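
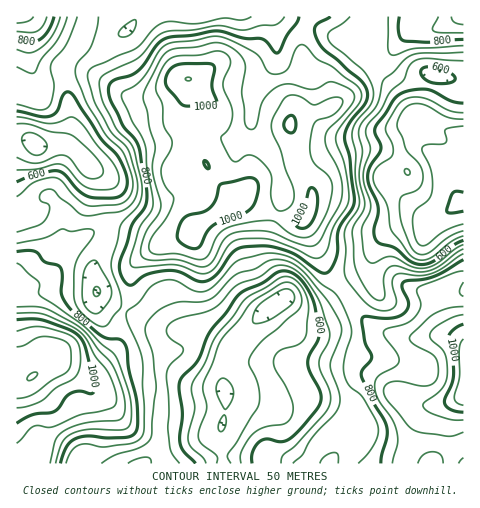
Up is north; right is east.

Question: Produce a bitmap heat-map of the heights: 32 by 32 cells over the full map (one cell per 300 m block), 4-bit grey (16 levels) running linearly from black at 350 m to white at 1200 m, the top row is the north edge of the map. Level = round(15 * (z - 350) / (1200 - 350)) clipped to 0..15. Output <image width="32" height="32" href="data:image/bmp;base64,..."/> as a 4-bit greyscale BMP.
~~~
<image width="32" height="32" href="data:image/bmp;base64,Qk12AgAAAAAAAHYAAAAoAAAAIAAAACAAAAABAAQAAAAAAAACAAATCwAAEwsAABAAAAAAAAAAAAAAABEREQAiIiIAMzMzAERERABVVVUAZmZmAHd3dwCIiIgAmZmZAKqqqgC7u7sAzMzMAN3d3QDu7u4A////AKqoZmZlVUMzRVZmZneJmZqqqHd3dmUyIkRVZ3ZniZmZu6qZmYZlMiI0RFZ3Z4mqqsu7uqqHZUMiIzNFZ2eaqrvdy7u6h2VDIiMzRFZ4qqu87tzLuodlQyIjNERneaqqvO7ty7mHZUMiIzRFZ4iZmazu7suod2VUIjNERWeIiZms3e3KmHZlVDIjM0VniJmqvM3cqHh2VVVCIjM0V4iZqry7uYd3dmVVUyIjNGeIiJqrmZh2Z3dmZlQyEjVnd3eJmZmIdWeHd3dlRCJGd3ZomZmZiHZoiIiJhmVEZ4dmZ3eJmIh2eJqqqpd2ZomHZWVEaIh3d3iau7uoiImZl2VUIjVnd3d3mrvLupmrupdlQyEjZmd2d4mrzMu7u8uoZUMhEWZmZVZ4q7vMy7u7qXVDIhFWZkREaKu7zMuqu7l0MzIRRVUzNGm7u7u7q7upZDMyETMzIjR5u7u7u6u6qWQzMhEiIiNFeau7uqqruph1QyIhIiM0V4mru7qqu7qYZUMiITRDRWiau7u6qru7qXVDIiJVVEZ4mru7uqqru7qGUyNEZlRWiZq8zLqqqqqql2RERWZVV3iKvMy6qZmZqYdlVERmVVZneavMuqmJmZh3dlVVd2VVZmiaqrqYiJiHd3d3Zoh2VVVmiImYiIiYd3d4iIiphlVlVmZmd3d4iId3eJma"/>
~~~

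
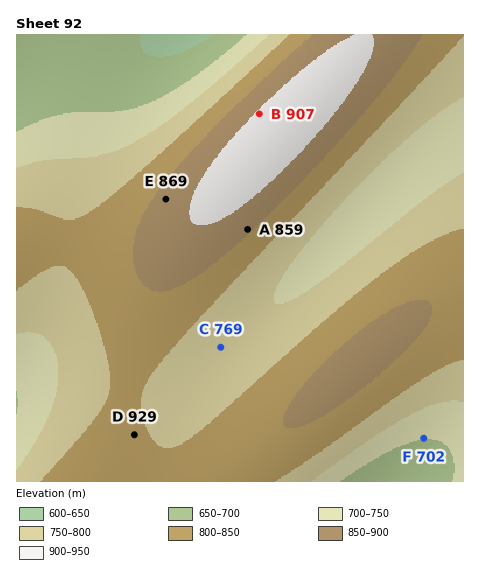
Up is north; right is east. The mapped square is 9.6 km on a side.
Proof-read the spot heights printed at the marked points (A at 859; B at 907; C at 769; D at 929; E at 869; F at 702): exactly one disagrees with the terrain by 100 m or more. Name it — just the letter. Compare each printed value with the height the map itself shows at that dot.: D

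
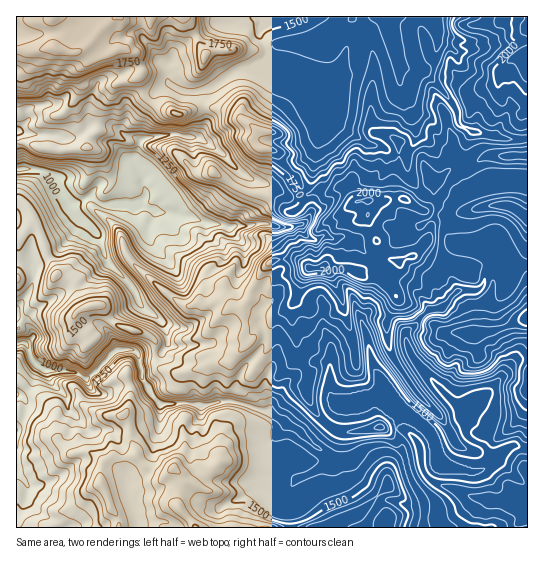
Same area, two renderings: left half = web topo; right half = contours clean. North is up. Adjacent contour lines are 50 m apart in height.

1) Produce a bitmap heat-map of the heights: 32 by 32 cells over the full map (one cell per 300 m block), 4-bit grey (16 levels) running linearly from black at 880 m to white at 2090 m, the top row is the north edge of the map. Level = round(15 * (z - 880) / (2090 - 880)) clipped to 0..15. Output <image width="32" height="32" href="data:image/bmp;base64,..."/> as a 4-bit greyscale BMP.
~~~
<image width="32" height="32" href="data:image/bmp;base64,Qk12AgAAAAAAAHYAAAAoAAAAIAAAACAAAAABAAQAAAAAAAACAAATCwAAEwsAABAAAAAAAAAAAAAAABEREQAiIiIAMzMzAERERABVVVUAZmZmAHd3dwCIiIgAmZmZAKqqqgC7u7sAzMzMAN3d3QDu7u4A////AFZmeJiZqpmYd4mZmYZ3iIlFZ3mImqmIh3d3iZh2eJmZRVeJiJqqmHdmd3eZd4iJmUVWiYiaqZh3dmZniHh3d4lFZ4iJiZmZd3dmZnd4eId4Rmd3iHeIiHdmZ4d3d3iIiEVmZ4h3h4h3ZniIh3eIiJpEVWeIZWVnZmeHd3d5mIibNEVFZld3d3d5l3d3mYiImzIjNWVniIiIiZiJeKiKqZshRWNUZ4iZmZmYmYqZu8yrE2d2RXZ4iamamJmam83dzDNod3dleJmpqqmpq5vd3d00aIhkRomaqauquazLvMzORVd3U2iJmaqrq7vN3Lq8vFVmZUV2aJmarM3N3dzLu7tEZlNGVFeIi73u7t7tzMu7RUQyVDNFZnmrzd3t3cu7vFUyIlMzNERnibzd7d3Lu7xUISMyIiNFZ5qs7u3dzMzNUyEiIiI1Z4mrvN7u7czN3TISMzIjV4mZq7zdzc3czMwSI0QyNYmYmruqzMzN3MzMRWZlM0d3ebzKmau7vMzN3VZmZlRVZnrNyYiau7vMu8xWd2ZmeZiby6mIiqqau8zNZnh4eJqZmrmYiImpmrvN3amZmZmYiImYiIiJmZms3e67u7qqmJqYiIiIiZiJq83v3d3dzJmbupiIiImYiZu8783d3dy6qqmIiJmJmJmavN7d3d3cy7qIh4iJmYiZm83u"/>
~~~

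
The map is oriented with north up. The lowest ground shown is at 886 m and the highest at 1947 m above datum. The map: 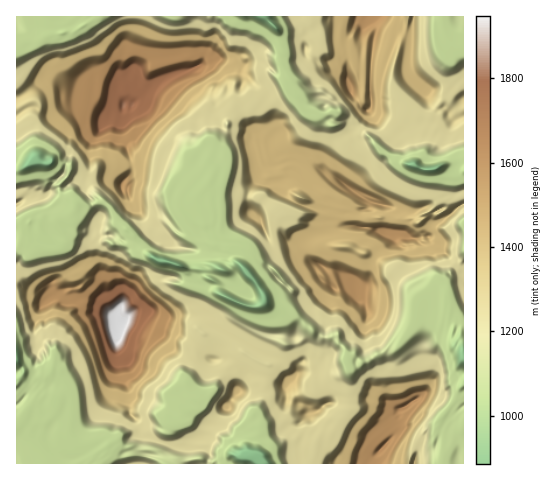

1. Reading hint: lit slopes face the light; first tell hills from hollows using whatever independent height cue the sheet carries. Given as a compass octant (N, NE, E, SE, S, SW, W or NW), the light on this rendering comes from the SE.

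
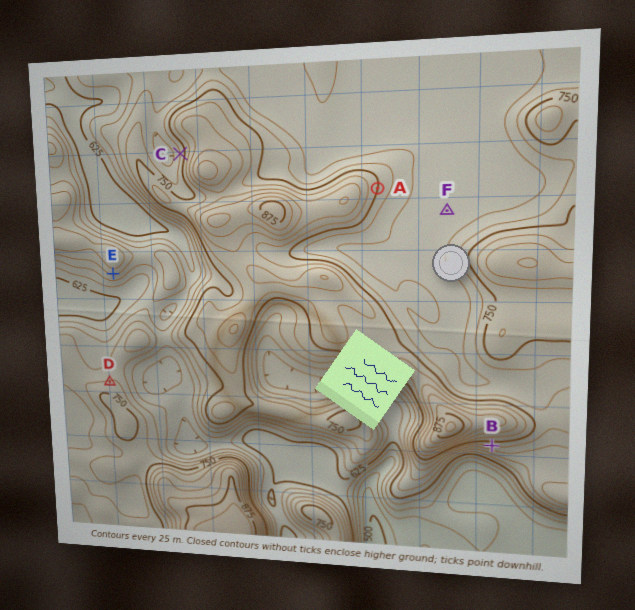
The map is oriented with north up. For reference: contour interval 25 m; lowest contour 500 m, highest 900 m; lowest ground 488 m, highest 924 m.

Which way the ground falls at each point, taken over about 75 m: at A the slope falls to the E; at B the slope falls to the S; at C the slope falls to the W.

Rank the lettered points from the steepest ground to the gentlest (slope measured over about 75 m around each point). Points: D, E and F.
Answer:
E D F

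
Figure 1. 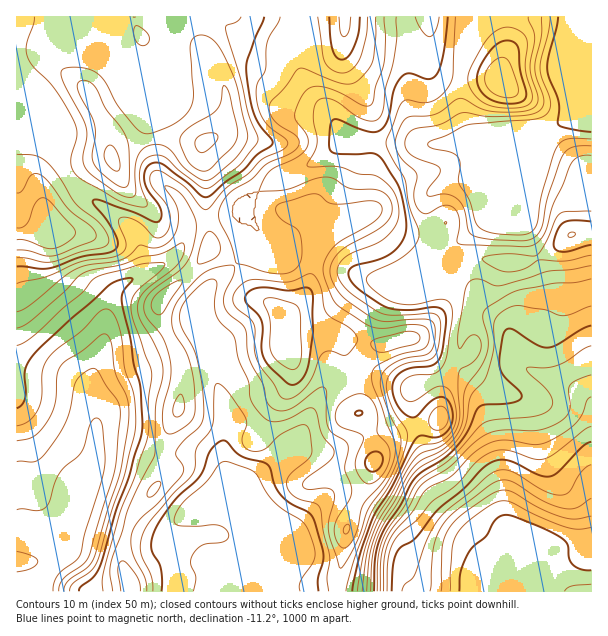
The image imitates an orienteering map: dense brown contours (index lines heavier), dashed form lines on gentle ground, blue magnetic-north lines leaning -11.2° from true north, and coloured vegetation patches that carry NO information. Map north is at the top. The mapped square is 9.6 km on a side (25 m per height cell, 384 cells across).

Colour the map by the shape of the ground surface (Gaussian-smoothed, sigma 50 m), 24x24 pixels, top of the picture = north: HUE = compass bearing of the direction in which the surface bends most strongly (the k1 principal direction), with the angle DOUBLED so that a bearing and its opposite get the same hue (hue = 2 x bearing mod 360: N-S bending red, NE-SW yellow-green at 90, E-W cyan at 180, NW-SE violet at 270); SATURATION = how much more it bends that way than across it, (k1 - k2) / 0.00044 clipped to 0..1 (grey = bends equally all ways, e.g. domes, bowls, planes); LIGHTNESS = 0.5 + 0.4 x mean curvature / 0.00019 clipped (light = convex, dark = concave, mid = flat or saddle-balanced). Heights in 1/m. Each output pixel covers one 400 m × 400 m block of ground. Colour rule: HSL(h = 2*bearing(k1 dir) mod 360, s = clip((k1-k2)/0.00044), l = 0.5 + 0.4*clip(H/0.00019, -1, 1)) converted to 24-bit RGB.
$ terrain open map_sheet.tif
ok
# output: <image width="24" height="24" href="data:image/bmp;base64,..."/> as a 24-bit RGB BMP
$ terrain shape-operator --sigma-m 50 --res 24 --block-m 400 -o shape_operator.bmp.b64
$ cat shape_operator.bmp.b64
<image width="24" height="24" href="data:image/bmp;base64,Qk32BgAAAAAAADYAAAAoAAAAGAAAABgAAAABABgAAAAAAMAGAAATCwAAEwsAAAAAAAAAAAAAXZhFAJGbtrzz3y3x5fjTqVnQVVGQiXKVd3CLeHqHcoCSXICmXkSw//PMvN57BgMwgKNfn6yLUUV1W3N3fH6AeIGNm154lmhLlXy3UXybDysdoS94//3MVytcq22OW3Vbgn9kdo6GeH+JY3x6MRw9//HM2fFfBg0tkK9Ye5ljZUp/ZmuGYYhtZ2l5iGKDjryRfXVhd4JyQl58G0t5/+XMY4M3OIlulnG0kJK1eWeTgHV6b0ldISV3+PHT+9jNCRIqKZpGjI1RPFdOX4ltg1tvaTo6fnY9jaI6eH6LeJGGWG9+DjZT+NLI9qeqG18yMWM1hXlfgXB2gTthnEtIIKFnptNN/8XBlEe+D25/v1yJUX9TPGtGWjlbkWV3kbife6q+hYlsdIduaHR5GkVat79A8cnC8afgK6ygRHhpb01YTU2kqsDasJPXPlSI96OL9ePCDhYpLGkztIqhVlKUOTlygauKiMCPXGiHgZJsbYlxbIWDMkdsNpCK3r+Bxa9VwGKNSS1usktTMLxeTYdVfnFHcjiT5tzJ+tHUSgKk0tE4Jn1DYVBySVaBgrN6iKBrV2R3d6Fsb418ZomHPEZ2P298xG5Y5K54bZtVK1KVg5vDwmVqNGU9izaDp7ZLUNEb3+iAmQDq/M/WDMTxPTeTXnqPhaB6nJd7T2R+m7GddJCXY2qFSEhsNTxYdqF48uTZk8S9OCdvgFFmx258qbxdFGJvs8/X3u7dO82qKBBr9unV1Tr/TCmLgomqjKe0nq27UUuzrquNfnKIbld4YEaAR16FS65p4MyJx7hqTCdyVWmRnVVG5MmkGnqKXpVE2OZSXysZECgSis8M7AZEOJCafbK+hG2tmVVRfkpmraJZc2FYb3dhNVJ3g22hbYxZuuiCsi3GZFOXaSuKv7Gf0+e/MDOJZp5juEVF4SRGU2UtEv8khyTBYtZdLTxchEZCmJRobX+Ho6B1cnaDd4yGMVBwdk5+o3xSqPiacSl3eVBqM01txrmX09ymWzqbg6q3XZHU2sz829D7scboCzRi7Mi0Mhtdg5CSo4+IaGp6pKKDeIF0dYNvNkRrNEOU7NjDiOErLC5ktzuoUYCZX91007egS5yXbLaoa6ikMpWDvVy1/77XLiGRuk4xOUhob4xvl3p8mXGYp3Z6mINqa4+ER2yGDI17d8Xr/8zlDltaJ5ebq9Xiq9fgw2HJ3cqlQYx8dWY6RykcS1EclXceuEVVl011nF1VUYBKYnpalJJpdEc605o1WlsibVwhGo0PBTMAJmgA/6/RGKd1MccuYWEwVT8z/rlZMSAbh0QyTYQ0PX1GX4eLvnCtdHbEvrPkqIPenlRpa4VUambb3djoq5/x0ej6Zmr65lDkC7KQLeUmqd/YY1GDelBlUG5j2KeQy1qwR41jerCEY4+1Qn6RG9RZWM3XZH3NngnZ+c3popPUZUyar9esdqfDvi9IMAMScO1wTWTfTbMLgKsqdU55mlqkg7KyZKWGs4jH3LLml9W7HIXCoXnUmteYSR0yZV4qDRkmvemMsHjJTI6ctsuAWhosTgsgtPm6Vf/NMwAi9aYSfqUlGFAkMseOjHW2upC3XJ+TfKSq4su9SCBaJ34kyXdGaz99f4B/HkBt39OFiIdCarmmoT1emyGqlJvQ5PvQLQYnbhuL0O/P1JnEYrmeHEAVFUEJQp80qHKSkYJgssFqkErNkHXHpVWWZGF9f4B/NldzuqVrv52khXtTgmNpMUJ91Nim0X58hyH1RI7i2NvBwZm3o5HHkZf1u8f1JryzRGQ4kYU9vMEsOTclb20rnmQ+YGp7f4B/aXR/M8GWpc/KgH9/f3uAUChbpOyGemajVUWAToOSqaBwzY+Jh9eVLTN1kVQyjkZkayxZvalbjtBsYjJxhp9pfkZSekgUPj8GO3wHEbgxXWIlgH9/dTxybsqYlNuRbz5qf3h6WG1zgIZexst0xtRQXipblJJoZzJKXIFIn9eau0etZ0mbrayZSCaU24HY2OjzzPz/HCm/a15+gldxQKrAlt+8skpsgF59f4F0YV+AjXl3uOeiniODYHWelWKmnDy+pMmSZbNiWU2kUlmLrrqREjCMt73e6vTViIw2ORxLh4N0ZFGndLpxe3FNgWpki116iat6SV2Ej7qgwtF/lEFtWH9vX1h1YUWN6dm4Z6qOYFeaVk2JwsyNJ0JsMalr6cGsz2R2GDdUjHeGTXCBu5prdXmAdnCAc55wkKpzS16AfbVClTlCpo6BdmubS2CFQEZ67ui5d6uARkR4Zk2H1tyfLDdwSIRfuMI33HRcJTWPcHSA"/>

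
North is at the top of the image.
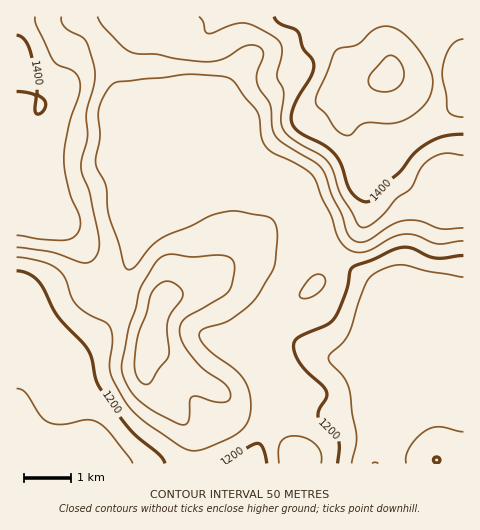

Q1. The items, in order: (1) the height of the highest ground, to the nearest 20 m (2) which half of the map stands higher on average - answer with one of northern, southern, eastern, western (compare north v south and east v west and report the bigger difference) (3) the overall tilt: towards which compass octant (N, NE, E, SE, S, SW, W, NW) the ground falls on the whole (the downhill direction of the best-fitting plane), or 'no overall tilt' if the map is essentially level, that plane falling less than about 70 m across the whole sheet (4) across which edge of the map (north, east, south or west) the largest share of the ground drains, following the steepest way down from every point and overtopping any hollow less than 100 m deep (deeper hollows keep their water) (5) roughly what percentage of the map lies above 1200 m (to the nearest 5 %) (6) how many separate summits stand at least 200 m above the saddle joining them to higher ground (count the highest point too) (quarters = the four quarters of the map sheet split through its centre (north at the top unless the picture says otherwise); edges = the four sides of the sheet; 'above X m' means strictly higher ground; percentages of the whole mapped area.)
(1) The highest point reaches roughly 1500 m.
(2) On average the northern half of the map is the higher ground.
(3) Overall the map slopes down towards the south.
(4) Most of the ground drains across the southern edge.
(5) About 80 % of the map lies above 1200 m.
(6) There is 1 summit with 200 m or more of prominence.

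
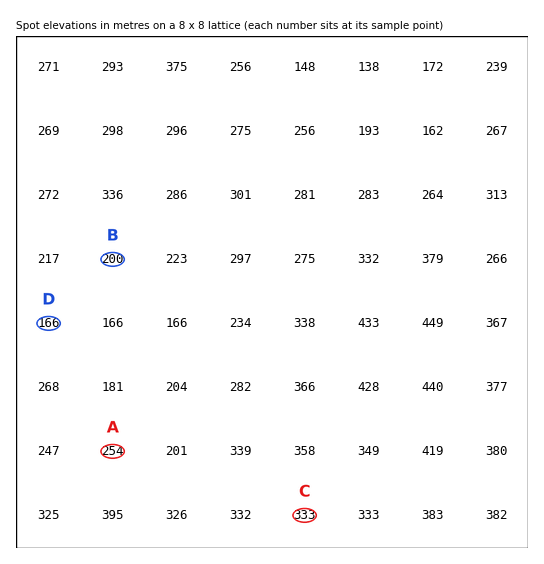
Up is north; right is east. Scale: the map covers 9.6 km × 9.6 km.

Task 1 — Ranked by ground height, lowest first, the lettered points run D B A C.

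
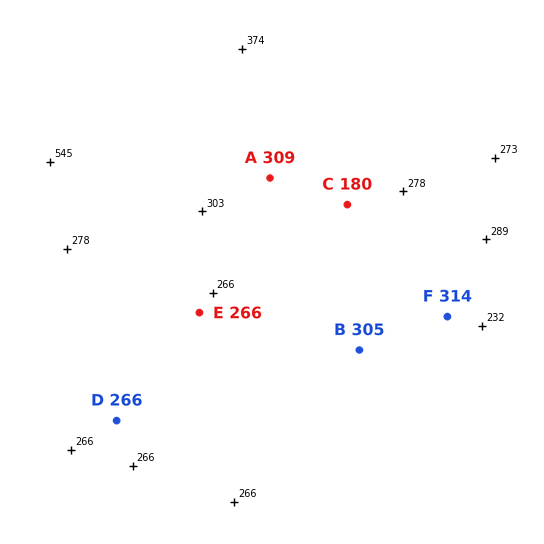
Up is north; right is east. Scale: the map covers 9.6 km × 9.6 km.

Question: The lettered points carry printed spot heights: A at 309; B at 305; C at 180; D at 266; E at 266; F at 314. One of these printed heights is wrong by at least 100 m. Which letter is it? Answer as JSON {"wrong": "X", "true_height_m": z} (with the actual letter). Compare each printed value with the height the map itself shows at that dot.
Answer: {"wrong": "C", "true_height_m": 305}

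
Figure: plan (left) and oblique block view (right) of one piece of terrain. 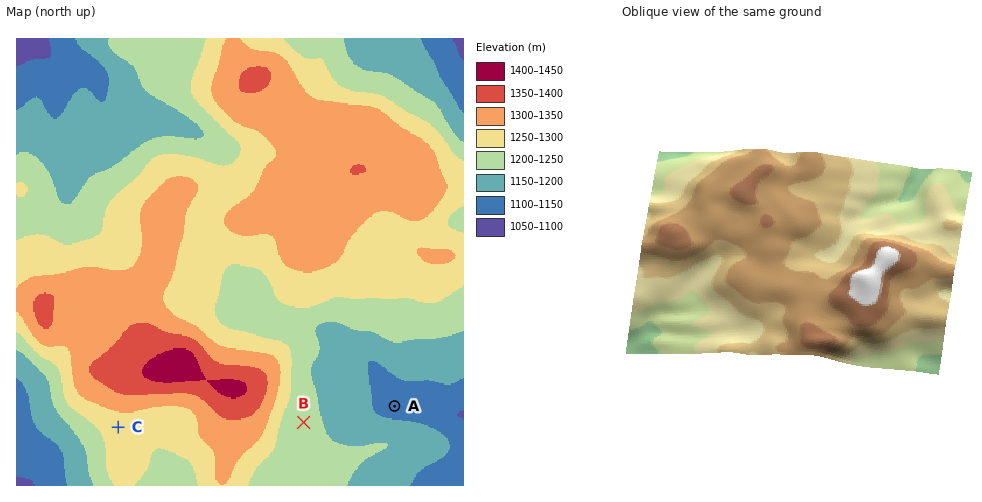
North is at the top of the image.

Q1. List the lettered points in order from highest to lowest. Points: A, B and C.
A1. C B A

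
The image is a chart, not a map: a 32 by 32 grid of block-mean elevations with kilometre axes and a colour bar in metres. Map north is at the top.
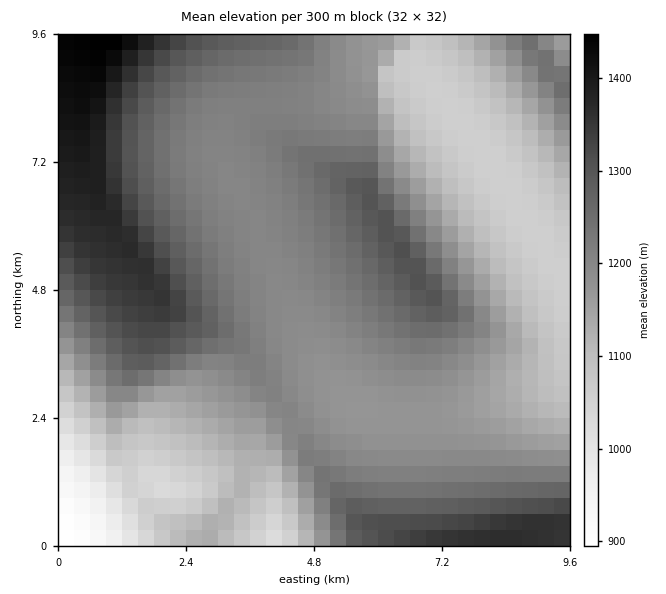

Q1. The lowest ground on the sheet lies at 890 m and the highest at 1450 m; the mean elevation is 1200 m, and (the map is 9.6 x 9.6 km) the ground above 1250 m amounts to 24.6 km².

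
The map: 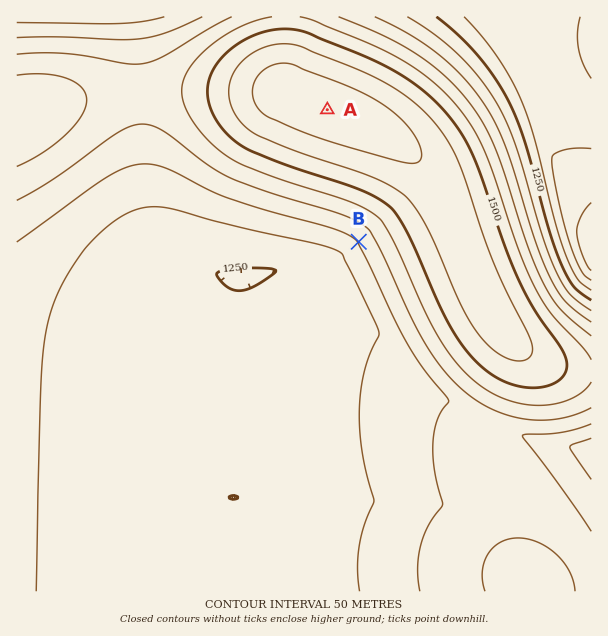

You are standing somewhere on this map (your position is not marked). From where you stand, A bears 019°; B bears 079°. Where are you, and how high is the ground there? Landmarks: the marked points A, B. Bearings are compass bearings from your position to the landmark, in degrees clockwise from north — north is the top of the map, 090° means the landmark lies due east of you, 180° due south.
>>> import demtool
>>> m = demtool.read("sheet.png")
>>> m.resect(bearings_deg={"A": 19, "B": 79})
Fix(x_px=276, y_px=258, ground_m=1260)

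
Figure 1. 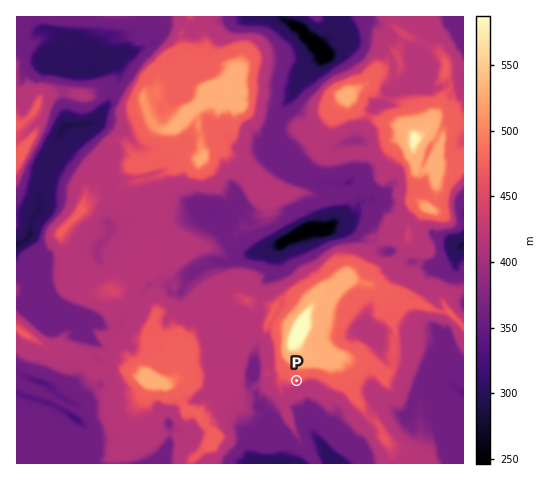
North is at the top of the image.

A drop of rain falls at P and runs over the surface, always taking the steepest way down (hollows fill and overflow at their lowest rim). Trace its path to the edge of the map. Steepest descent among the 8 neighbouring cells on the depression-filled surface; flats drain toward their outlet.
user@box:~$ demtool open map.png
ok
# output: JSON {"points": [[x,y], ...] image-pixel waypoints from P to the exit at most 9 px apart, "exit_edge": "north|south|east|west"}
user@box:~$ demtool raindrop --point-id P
{"points": [[297, 381], [301, 390], [306, 399], [311, 409], [311, 418], [312, 427], [315, 437], [323, 446], [330, 455], [336, 463]], "exit_edge": "south"}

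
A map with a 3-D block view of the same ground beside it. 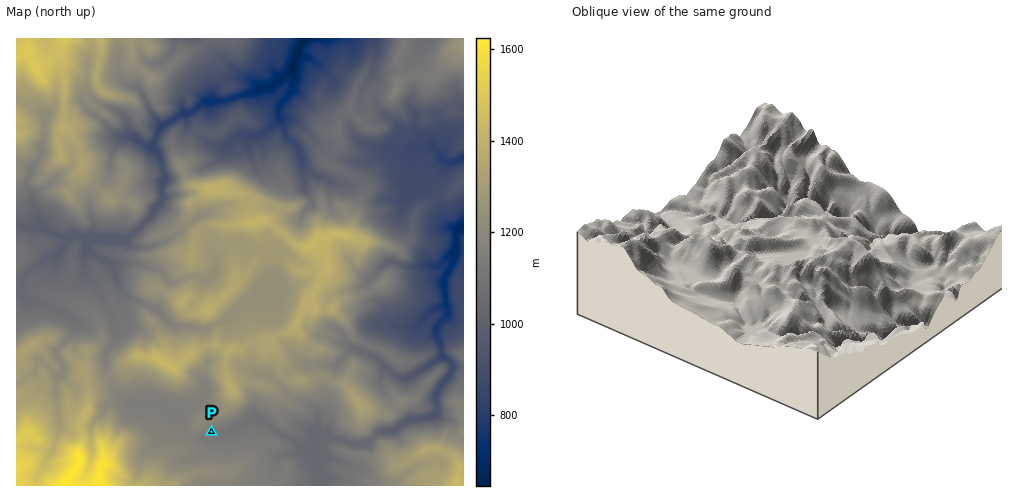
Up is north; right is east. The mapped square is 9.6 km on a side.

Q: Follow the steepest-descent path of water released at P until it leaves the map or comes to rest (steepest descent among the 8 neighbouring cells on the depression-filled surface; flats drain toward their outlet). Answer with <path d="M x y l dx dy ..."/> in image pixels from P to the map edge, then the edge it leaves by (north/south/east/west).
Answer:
<path d="M211 432l3 2 9-1 7-4 6-1 16-9 6 0 5 3 4 2 11 9 16 8 0 1 5 4 9 0 5-5 49 1 10-3 7-7 14-1 17-12 11 0 11-4 6-5-1-7-2-2 0-5 5-10 8-9 5-8-1-6-5-5-3-1-3-2 0-8-1-2 0-3-5-8 0-6 13-15 0-7-3-11 0-17 10-20 0-4 1-1 0-21 5-3 2 0"/>
exit: east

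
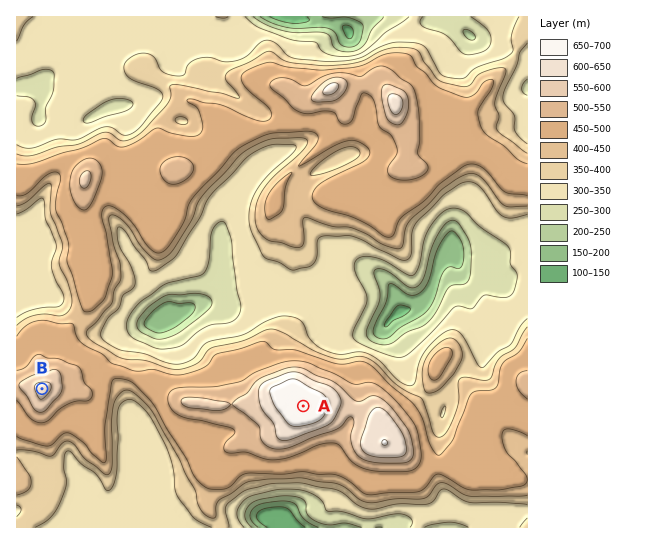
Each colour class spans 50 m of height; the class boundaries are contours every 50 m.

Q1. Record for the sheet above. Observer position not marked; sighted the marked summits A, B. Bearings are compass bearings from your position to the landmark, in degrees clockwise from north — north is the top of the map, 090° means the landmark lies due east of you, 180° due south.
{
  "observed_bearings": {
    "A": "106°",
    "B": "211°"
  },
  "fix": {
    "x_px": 72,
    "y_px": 340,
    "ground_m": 470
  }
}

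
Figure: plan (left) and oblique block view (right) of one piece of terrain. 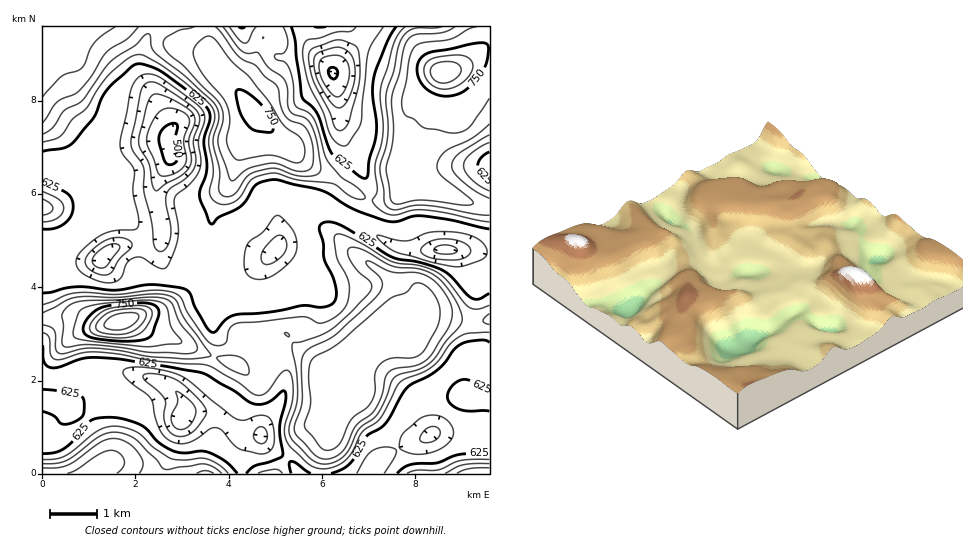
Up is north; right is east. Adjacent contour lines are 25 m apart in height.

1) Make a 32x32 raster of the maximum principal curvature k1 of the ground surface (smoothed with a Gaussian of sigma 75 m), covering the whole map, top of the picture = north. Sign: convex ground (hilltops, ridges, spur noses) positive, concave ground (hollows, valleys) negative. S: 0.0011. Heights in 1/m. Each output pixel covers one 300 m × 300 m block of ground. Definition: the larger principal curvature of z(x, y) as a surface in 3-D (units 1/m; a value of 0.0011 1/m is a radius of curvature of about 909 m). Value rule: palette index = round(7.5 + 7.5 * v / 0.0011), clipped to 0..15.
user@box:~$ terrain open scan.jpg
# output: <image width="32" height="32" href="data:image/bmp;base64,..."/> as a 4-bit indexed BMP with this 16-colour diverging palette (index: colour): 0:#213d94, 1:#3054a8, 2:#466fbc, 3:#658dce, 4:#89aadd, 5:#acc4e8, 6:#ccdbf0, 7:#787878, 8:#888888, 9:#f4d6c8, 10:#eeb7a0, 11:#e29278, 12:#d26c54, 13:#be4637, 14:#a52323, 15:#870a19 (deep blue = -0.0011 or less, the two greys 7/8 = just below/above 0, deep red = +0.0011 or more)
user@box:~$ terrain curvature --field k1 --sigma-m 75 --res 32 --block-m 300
<image width="32" height="32" href="data:image/bmp;base64,Qk12AgAAAAAAAHYAAAAoAAAAIAAAACAAAAABAAQAAAAAAAACAAATCwAAEwsAABAAAAAAAAAAlD0hAKhUMAC8b0YAzo1lAN2qiQDoxKwA8NvMAHh4eACIiIgAyNb0AKC37gB4kuIAVGzSADdGvgAjI6UAGQqHAKvKiZqpm6iJqYqph3mXeap2i6mpmHmIiIqLy4eJh4iId3iqmIiamIV6qpyHiXZ5iIiImYmVapiXiriauIiXeYiIiIiJl2iImJe5mKuIiZiImIh4mpl5mIqHqZiLl3iZqYiIiJh3mYeql6qXiqd4iZeYd4iHeJebuJipmImqqYiIvHd3irrOypd5qpmImryXd3zcqru82XmYiZiamIiKp3aprv/Kipd6q7qYeamIiaq7y6vf/7p3eId4mHeamIiqqom7mJvMiIeIh4d3iKiJuXd4iHeIiJiIiJiHd4eZrLiIiKh5mYiIiIiZiHiL7MuqqYinaamJiHiHeJiJ3YeXd4mIm4eaeYiIiHeXjLh4mHeImIm7qXmIh4mImbqHiImYiLqHiJiKiJiIiYiIiKlneKu6h4iYmomrl3iHeKq9u83ceIiImKqprYZ3iJuom5qql3d4iKl2mZyoecy5eLmJiHd4iImpdmibq7y7h4iqiYh3iYiJl3iZuoiZqoiHi4iZl5h4iZd3iaqJuqp3l4uIiaqHiImYdleKnKiaiIeLiIiZmJh4l4h3qrqYeoiYm4iIiImZeJd4i7qomop3mZqZqYiImoeIeKuZmZqYZomJm9yoiIqYeJqpmplql1aZeZu7uYiJmZqqmap7i5mIqImpiJmqmJmYmZq4e7qJiZiJqZma"/>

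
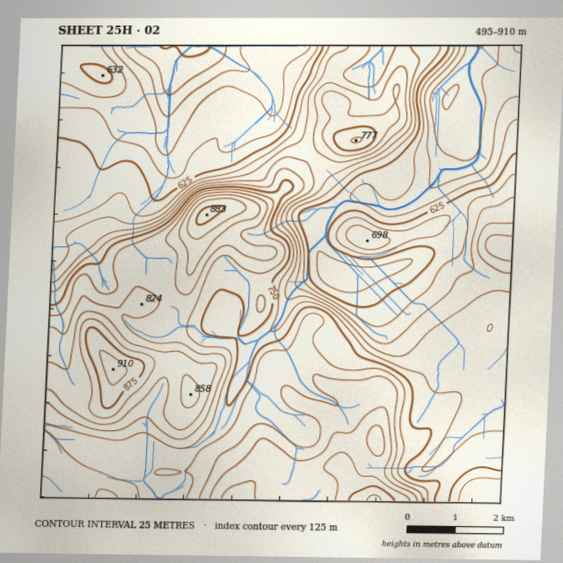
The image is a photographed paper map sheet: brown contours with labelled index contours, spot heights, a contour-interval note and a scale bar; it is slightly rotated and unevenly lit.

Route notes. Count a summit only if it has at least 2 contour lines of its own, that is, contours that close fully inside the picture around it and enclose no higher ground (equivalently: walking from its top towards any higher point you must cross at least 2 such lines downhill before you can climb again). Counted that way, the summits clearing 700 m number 3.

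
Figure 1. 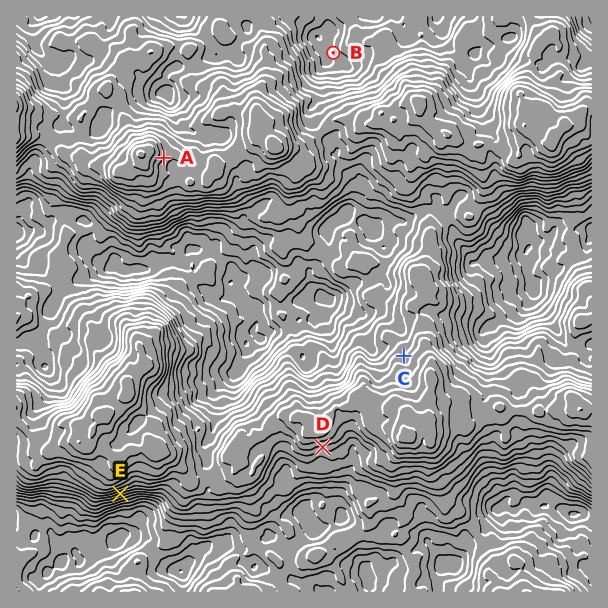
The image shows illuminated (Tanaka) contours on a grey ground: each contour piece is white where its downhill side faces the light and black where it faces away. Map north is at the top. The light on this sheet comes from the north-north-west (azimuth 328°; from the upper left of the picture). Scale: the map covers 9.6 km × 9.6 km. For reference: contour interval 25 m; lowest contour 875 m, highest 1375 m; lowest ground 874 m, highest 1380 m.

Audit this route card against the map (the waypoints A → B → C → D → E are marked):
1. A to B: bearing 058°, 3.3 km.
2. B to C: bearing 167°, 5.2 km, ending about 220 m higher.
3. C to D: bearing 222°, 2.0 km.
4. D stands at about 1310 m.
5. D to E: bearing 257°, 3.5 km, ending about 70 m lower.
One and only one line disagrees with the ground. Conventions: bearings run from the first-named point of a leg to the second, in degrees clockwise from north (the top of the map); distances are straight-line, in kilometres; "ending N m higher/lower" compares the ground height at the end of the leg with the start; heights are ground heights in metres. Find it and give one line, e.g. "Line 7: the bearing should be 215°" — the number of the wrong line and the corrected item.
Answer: Line 4: the height should be about 1210 m.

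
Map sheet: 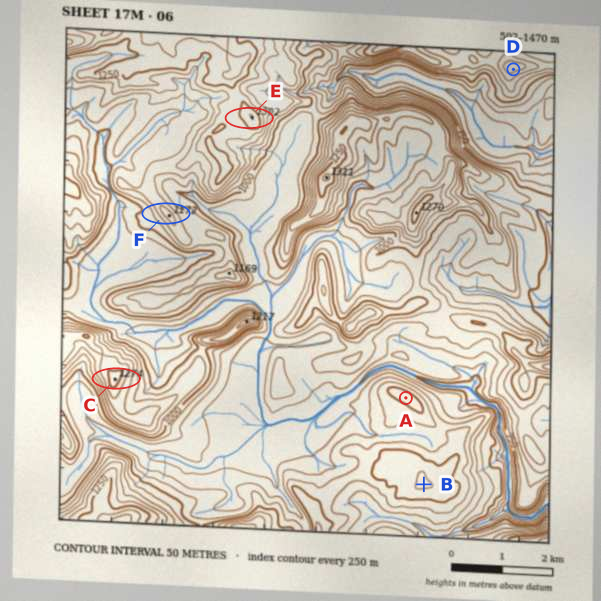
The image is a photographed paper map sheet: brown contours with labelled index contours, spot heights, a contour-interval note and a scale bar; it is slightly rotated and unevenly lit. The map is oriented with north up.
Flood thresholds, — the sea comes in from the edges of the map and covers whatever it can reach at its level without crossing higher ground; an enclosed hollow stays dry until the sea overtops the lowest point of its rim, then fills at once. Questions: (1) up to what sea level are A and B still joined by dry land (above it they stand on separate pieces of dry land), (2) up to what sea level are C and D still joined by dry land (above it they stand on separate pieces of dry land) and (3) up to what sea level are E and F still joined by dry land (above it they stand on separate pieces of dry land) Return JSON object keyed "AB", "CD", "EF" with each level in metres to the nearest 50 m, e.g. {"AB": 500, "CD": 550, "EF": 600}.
{"AB": 950, "CD": 850, "EF": 1100}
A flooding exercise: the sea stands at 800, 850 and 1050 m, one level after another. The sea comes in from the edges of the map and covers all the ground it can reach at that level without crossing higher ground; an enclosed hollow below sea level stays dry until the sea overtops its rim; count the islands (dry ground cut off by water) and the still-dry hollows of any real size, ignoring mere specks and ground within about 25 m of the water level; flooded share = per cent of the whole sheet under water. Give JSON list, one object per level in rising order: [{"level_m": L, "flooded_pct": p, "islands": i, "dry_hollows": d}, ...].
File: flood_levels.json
[{"level_m": 800, "flooded_pct": 11, "islands": 0, "dry_hollows": 0}, {"level_m": 850, "flooded_pct": 20, "islands": 0, "dry_hollows": 0}, {"level_m": 1050, "flooded_pct": 72, "islands": 4, "dry_hollows": 0}]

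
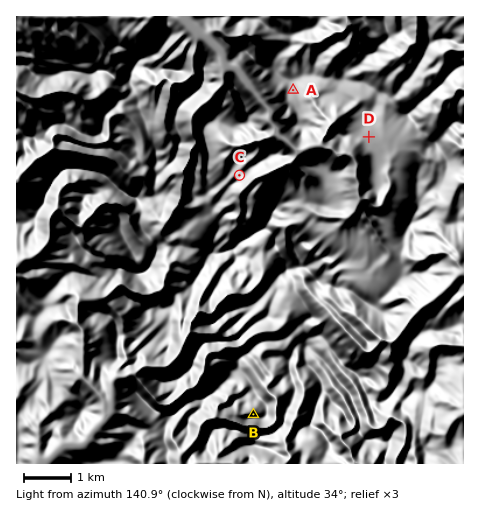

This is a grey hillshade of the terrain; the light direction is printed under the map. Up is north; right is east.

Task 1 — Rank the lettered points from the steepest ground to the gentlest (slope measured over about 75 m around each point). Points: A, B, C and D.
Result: B C A D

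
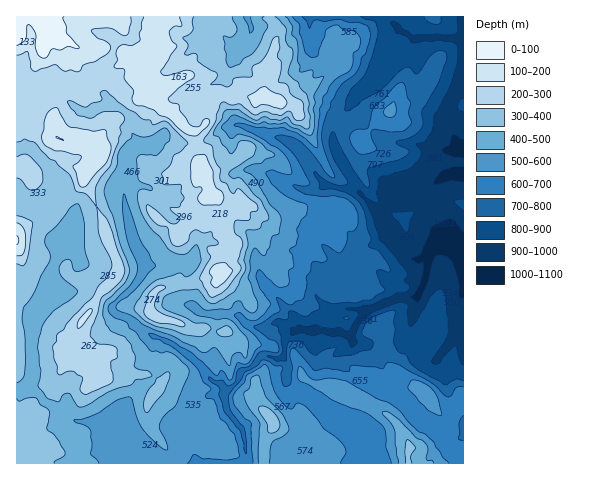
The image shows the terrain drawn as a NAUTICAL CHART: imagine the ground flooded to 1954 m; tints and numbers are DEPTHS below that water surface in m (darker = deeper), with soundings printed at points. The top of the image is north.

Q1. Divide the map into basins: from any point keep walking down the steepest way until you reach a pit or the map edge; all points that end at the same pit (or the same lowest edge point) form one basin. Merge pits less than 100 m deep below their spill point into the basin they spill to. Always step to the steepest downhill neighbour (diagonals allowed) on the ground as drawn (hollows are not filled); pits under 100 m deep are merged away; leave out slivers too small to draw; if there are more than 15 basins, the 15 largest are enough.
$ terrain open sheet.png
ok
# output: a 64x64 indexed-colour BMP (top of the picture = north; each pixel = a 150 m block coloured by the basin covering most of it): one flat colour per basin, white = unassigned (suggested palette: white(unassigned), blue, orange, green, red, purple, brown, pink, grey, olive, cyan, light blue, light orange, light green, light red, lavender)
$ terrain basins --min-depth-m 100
<image width="64" height="64" href="data:image/bmp;base64,Qk12CAAAAAAAAHYAAAAoAAAAQAAAAEAAAAABAAQAAAAAAAAIAAATCwAAEwsAABAAAAAAAAAA////ALR3HwAOf/8ALKAsACgn1gC9Z5QAS1aMAMJ34wB/f38AIr28AM++FwDox64AeLv/AIrfmACWmP8A1bDFABEREREREREREREREREREREREREREREREREREREREREREREREREREREREREREREREREREREREREREREREREREREREREREREREREREREREREREREREREREREREREREREREREREREREREREREREREREREREREREREREREREREREREREREREREREREREREREREREREREREREREREREREREREREREREREREREREREREREREREREREREREREREREREREREREREREREREREREREREREREREREREREREREREREREREREREREREREREREREREREREREREREREREREREREREREREREREREREREREREREREREREREREREREREREREREREREREREREREREREREREREREREREREREREREREREREREREREREREREREREREREREREREREREREREREREREREREREREREREREREREREREREREREREREREREREREREREREREREREREREREREREREREREREREREREREREREREREREREREREREREREREREREREREREREREREREREREREREREREREREREREREREREREREREREREREREREREREREREREREREREREREREREREREREREREREREREREREREREREREREREREREREREREREREREREREREREREREREREREREREREREREREREREREREREREREREREREREREREREREREREREREREREREREREREREREREREREREREREREREREREREREREREREREREREREREREREREREREREREREREREREREREREREREREREREREREREREREREREREREREREREREREREREREREREREREREREREREREREREREREREREREREREREREREREREREREREREREREREREREREREREREREREREREREREREREREREREREREREREREREREREREREREREREREREREREREREREREREREREREREREREREREREREREREREREREREREREREREREREREREREREREREREREREREREREREREREREREREREREREREREREREREREREREREREREREREREREREREREREREREREREREREREREREREREREREREREREREREREREREREREREREREREREREREREREREREREREREREREREREREREREREREREREREREREREREREREREREREREREREREREREREREREREREREREREREREREREREREREREREREREREREREREREREREREREREREREREREREREREREREREREREREREREREREREREREREREREREREREREREREREREREREREREREREREREREREREREREREREREREREREREREREREREREREREREREREREREREREREREREREREREREREREREREREREREREREREREREREREREREREREREREREREREiEREREREREREREREREREREREREREREREREREREREREiIiEREREREREREREREREREREREREREREREREREREREiIiIiIRIREREREREREREREREREREREREREREREREREiIiIiIiIhEREREREREREREREREREREREREREREREREiIiIiIiIiERERERERERERERERERERERERERERERERESIiIiIiIiIRERERERERERERERERERERERERERERERESIiIiIiIiIhERERERERERERERERERERERERERERERERIiIiIiIiIiEREREREREREREREREREREREREREREREREiIiIiIiIiIRERERERERERERERERERERERERERERERESIiIiIiIiIhERERERERERERERERERERERERERERERERIiIiIiIiIiEREREREREREREREREREREREREREREREREiIiIiIiIiIRERERERERERERERERERERERERERERERERIiIiIiIiIhERERERERERERERERERERERERERERERERESIiIiIiIiEREREREREREREREREREREREREREREREREREiIiIiIiIRERERERERERERERERERERERERERERERERERIiIiIiIhERERERERERERERERERERERERERERERERERERIiIiIiERERERERERERERERERERERMxERERERERERERERIiIiIREREREREREREREREREzMzMzERERERERERERERESIiIhERERERERERETMzEREzMzMzMxEREREREREREREREiIiERERERERERETMzMzMzMzMzMzERERERERERERERESIiIRERERERERERMzMzMzMzMzMzMREREREREREREREREiIhERERERERERETMzMzMzMzMzMxERERERERERERERESIiERERERERERERETMzMzMzMzMzMREREREREREREREREiIREREREREREREREzMzMzMzMzMxERERERERERERERESIhERERERERERERETMzMzMzMzMzERERERERERERERERIiERERERERERERERMzMzMzMzMzMREREREREREREREREiIREREREREREREREzMzMzMzMzMxERERERERERERERESIhERERERERERERETMzMzMzMzMzERERERERERERERESIi"/>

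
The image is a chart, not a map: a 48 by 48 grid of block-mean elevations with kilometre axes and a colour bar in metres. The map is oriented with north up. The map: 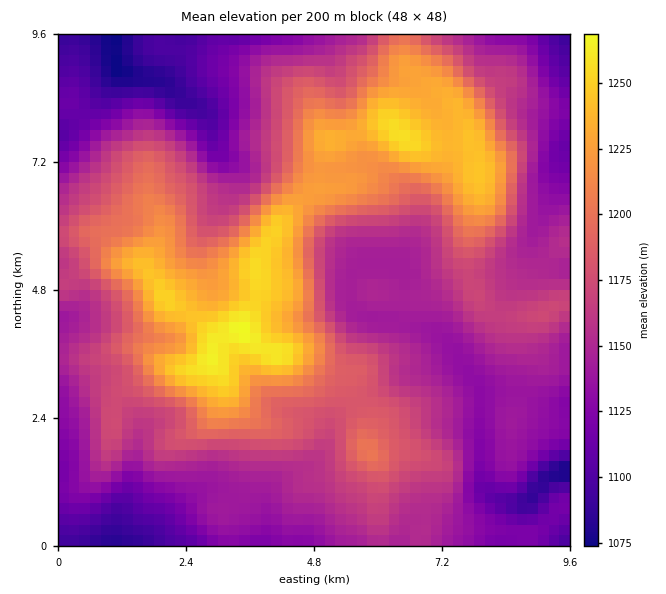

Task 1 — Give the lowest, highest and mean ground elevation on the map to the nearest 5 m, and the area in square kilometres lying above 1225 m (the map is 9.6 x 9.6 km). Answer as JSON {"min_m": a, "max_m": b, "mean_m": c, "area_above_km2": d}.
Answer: {"min_m": 1070, "max_m": 1270, "mean_m": 1170, "area_above_km2": 12.6}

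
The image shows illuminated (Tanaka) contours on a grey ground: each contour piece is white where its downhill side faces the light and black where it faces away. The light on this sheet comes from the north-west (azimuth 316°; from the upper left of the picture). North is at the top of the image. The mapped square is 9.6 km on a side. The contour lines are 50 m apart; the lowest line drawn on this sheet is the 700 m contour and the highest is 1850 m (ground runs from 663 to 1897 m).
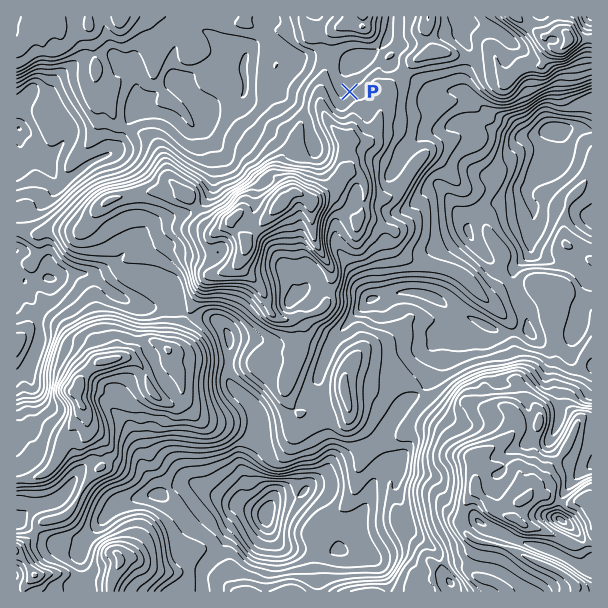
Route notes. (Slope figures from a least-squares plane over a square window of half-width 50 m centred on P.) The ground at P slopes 16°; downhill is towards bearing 308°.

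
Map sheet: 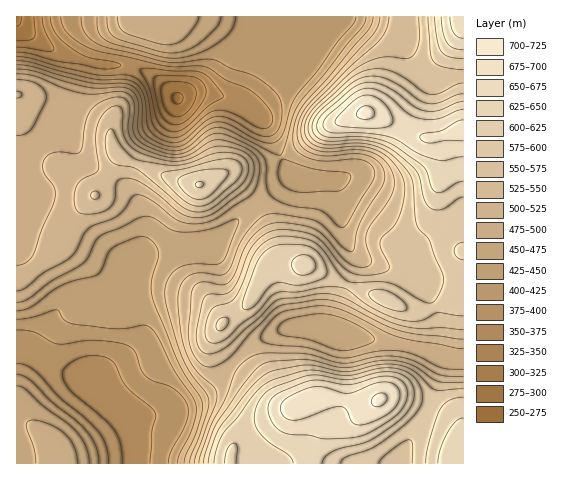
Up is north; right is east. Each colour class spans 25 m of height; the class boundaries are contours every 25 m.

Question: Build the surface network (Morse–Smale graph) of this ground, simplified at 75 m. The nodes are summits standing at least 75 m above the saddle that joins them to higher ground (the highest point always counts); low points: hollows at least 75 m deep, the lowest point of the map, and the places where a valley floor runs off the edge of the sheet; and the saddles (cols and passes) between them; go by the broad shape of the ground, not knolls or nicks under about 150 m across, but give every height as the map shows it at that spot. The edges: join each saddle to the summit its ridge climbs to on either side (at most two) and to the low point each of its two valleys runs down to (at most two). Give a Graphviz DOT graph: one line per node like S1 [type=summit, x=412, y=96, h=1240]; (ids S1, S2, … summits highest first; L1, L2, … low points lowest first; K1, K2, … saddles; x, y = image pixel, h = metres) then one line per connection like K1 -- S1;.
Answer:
graph terrain {
  S1 [type=summit, x=365, y=113, h=705];
  S2 [type=summit, x=379, y=399, h=704];
  S3 [type=summit, x=462, y=19, h=664];
  S4 [type=summit, x=199, y=185, h=626];
  S5 [type=summit, x=61, y=459, h=490];
  S6 [type=summit, x=136, y=19, h=490];
  L1 [type=low, x=178, y=98, h=272];
  L2 [type=low, x=17, y=19, h=273];
  L3 [type=low, x=96, y=384, h=364];
  K1 [type=saddle, x=463, y=76, h=570];
  K2 [type=saddle, x=234, y=363, h=521];
  K3 [type=saddle, x=35, y=269, h=504];
  K4 [type=saddle, x=258, y=203, h=487];
  K5 [type=saddle, x=284, y=43, h=410];
  K6 [type=saddle, x=40, y=355, h=386];
  K7 [type=saddle, x=132, y=438, h=369];
  K8 [type=saddle, x=133, y=67, h=353];
  K1 -- S1;
  K1 -- S3;
  K1 -- L1;
  K2 -- S1;
  K2 -- S2;
  K2 -- L3;
  K3 -- S4;
  K3 -- L2;
  K3 -- L3;
  K4 -- S1;
  K4 -- S4;
  K4 -- L3;
  K5 -- S1;
  K5 -- S6;
  K5 -- L1;
  K6 -- S1;
  K6 -- S4;
  K6 -- L3;
  K7 -- S2;
  K7 -- S5;
  K7 -- L3;
  K8 -- S4;
  K8 -- S6;
  K8 -- L2;
  K8 -- L1;
}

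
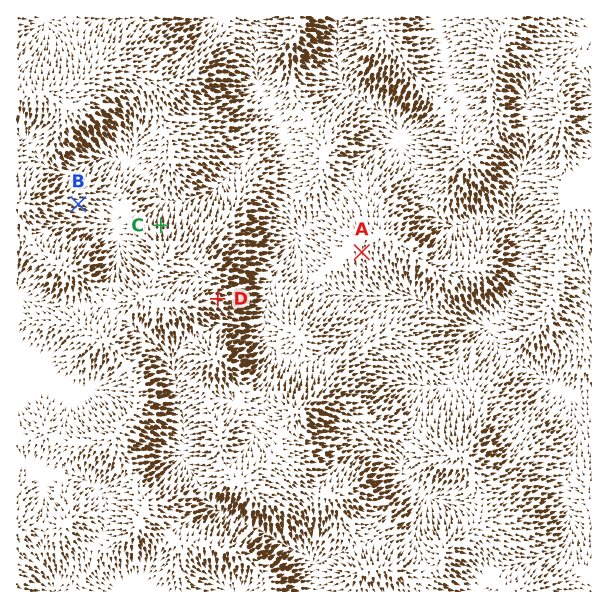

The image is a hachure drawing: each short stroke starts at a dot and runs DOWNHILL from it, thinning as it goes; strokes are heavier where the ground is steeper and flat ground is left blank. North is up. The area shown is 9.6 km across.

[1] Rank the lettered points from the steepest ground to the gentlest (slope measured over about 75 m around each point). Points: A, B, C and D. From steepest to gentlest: C D B A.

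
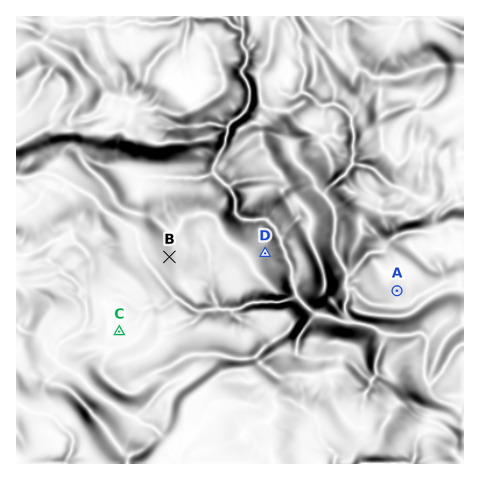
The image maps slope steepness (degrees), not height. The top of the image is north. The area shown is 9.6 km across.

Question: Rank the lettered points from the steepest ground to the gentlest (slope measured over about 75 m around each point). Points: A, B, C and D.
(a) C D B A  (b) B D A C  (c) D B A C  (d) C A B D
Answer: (c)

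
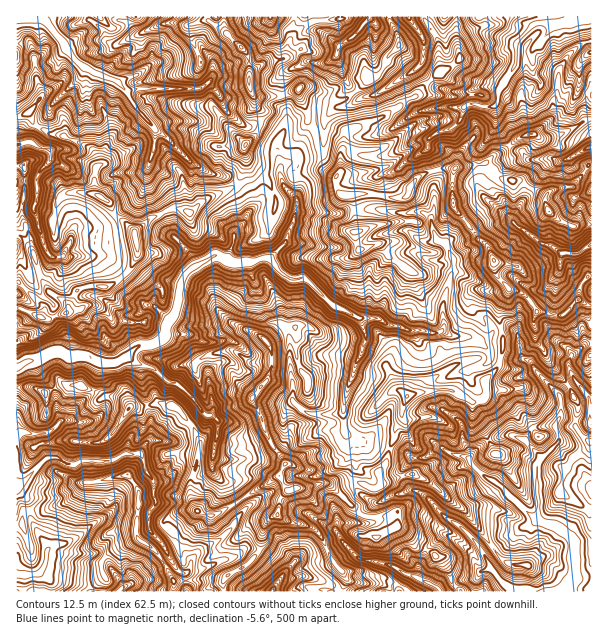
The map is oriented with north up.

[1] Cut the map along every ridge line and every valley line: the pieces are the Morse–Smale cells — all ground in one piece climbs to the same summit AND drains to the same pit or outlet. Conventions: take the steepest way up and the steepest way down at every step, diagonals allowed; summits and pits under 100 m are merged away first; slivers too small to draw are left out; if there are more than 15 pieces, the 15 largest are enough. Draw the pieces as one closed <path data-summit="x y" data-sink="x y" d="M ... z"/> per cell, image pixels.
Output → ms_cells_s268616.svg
<path data-summit="252 398" data-sink="17 368" d="M284 187l-17 7-20 21-3 7-8 6-2 6 0 9-7 16-14-3-21 12-8 8-4 11-2 18-3 9-5 6-17-14-7 0-2 2-6 7 2 30-6 4-8 9-9 4-18 0-12-6-19 0-8-4-7 0-14 8-12 1-11 7 1 20 13-2 17 6 13-7 21 0 21 13 17-1 10 11 20-2 7-3 18 3 16 17 10 20-2 19-6 17-2 15 6 16 13 6 9-2 13-8 29-19 6-1 10-10 6 3 1 6 5 5 18-2 17-6 10 4 27-4 11 6 6 0 5-3-3-12 7-11 10-33 7-10-1-8 4-13 11-6 33-2 21 12 12-2 4-7-1-13 12-12 2-8 4-15-3-14-6 0-12 9-7 0-6-3-20-1-6-5-34 0-9-5-12-1-9-6-18 0-17-9-10-3-30-29-15 0-8-4-11-16 15-16 10-30-1-15z"/><path data-summit="252 398" data-sink="567 591" d="M512 330l-10 0 2 15-4 15-2 8-12 12 1 13-4 7-12 2-21-12-15 0-27 6-6 15 1 8-7 10-10 33-7 11 3 12-5 3-6 0-11-6-30 3 30 29 6 3 20 0 6 3 2 5 5 3 18 18 23 12 10 14 2 12 9 8 130 0 1-248-7 0-14 12-3 9 8 16-18 13-22-22-4-9-10-7-4-20z"/><path data-summit="252 398" data-sink="17 488" d="M81 385l-21 0-13 7-17-6-14 3 0 202 157 1 1-10 27-4 23 2 3-4 18-10 13-12 2-6 4-21 8-10 5-2 3-15 9-9-6-6-1-6-6-3-10 10-6 1-42 27-9 2-12-5-5-11-2-14 8-24 2-19-7-15-11-14-8-8-13-3-32 5-10-11-17 1z"/><path data-summit="494 261" data-sink="17 368" d="M320 151l-17 3-23 14 3 17 13 15 0 12-10 30-15 16 11 16 8 4 15 0 30 29 10 3 17 9 18 0 9 6 12 1 9 5 34 0 6 5 20 1 6 3 7 0 9-8 8-2-1-18 9-19 0-5-10-12-4-6 0-10-48 4-14 4-9 6-7 0-24-15-12-15-20 6-5-14 3-8-4-31-14-3-4-9 0-6 4-6 0-5-5-5-8-3z"/><path data-summit="66 312" data-sink="17 17" d="M87 68l-3 6 0 25-5 24-9 15 22 12 5 8-3 19 2 17-19-2-9 1-8 5-8 27 9 36-15 23 2 6 20 16 5-6 4-10 12-4 19 0 11-6 11-11 8-14-4-22 16-15 23-10 18 4 15-13 25-11 5-5-9-7-17-2-21-12-24-26-6-3-13-13-27-38z"/><path data-summit="249 80" data-sink="17 17" d="M207 16l-167 1 8 6 22 31 11 12 36 16 21-8 17-12 12-1 10-5 9 0 15-6 5 2 6 8 0 17-11 11-58 0-11 2-5 3 19 27 13 13 6 3 24 26 21 12 17 2 10 6 9-20-2-15 15-18 1-16-6-9 0-6-6-14 2-13-2-14-2-6-25-23-9-4z"/><path data-summit="252 398" data-sink="579 17" d="M591 16l-166 0 1 5 8 12 5 11 1 28-14 12-16 17 9 11 18-4 58-4 1 22 14 19 17-11 9 0 7 5 18-5 23-13 8-2z"/><path data-summit="66 312" data-sink="17 368" d="M239 184l-33 15-15 13-18-4-23 10-16 15 4 22-8 14-11 11-11 6-19 0-12 4-11 23-21 6-2 10-7 7-12 1-7 5-1 24 2 1 9-6 12-1 14-8 7 0 8 4 19 0 12 6 18 0 9-4 8-9 6-4-2-30 8-9 7 0 17 14 5-6 3-9 2-18 4-11 8-8 21-12 15 2 6-15 0-9 2-6 8-6 8-15-4-12z"/><path data-summit="494 261" data-sink="579 17" d="M410 98l-26 18-15 5-13 7-5 0-7 6-4 22 2 12-6 11 0 6 5 9 9 2 16-3 23 5 15 0 4-3 6-13 14-10 19-4 8 1 16-5 12 0 27-18-14-20 0-16-2-4-26-2-4 4-27 0-18 4z"/><path data-summit="494 261" data-sink="591 245" d="M486 163l-24 3-8 4-2 31 4 9 10 11 12 18 10 9 6 13 0 9 15 19 16 6 12 17 21 4 6-2 14-15 4-15 6-8 4-1 0-30-17 9-14-1-7-6-14-5-24-16-4-7 17-31-10-7-19-3z"/><path data-summit="252 398" data-sink="440 591" d="M324 482l-18 6-12 0-7 4-7 8-3 15 11 7 24 6 12 12 8 21 16 19 11 3 34 0 11 5 4 4 52-1-8-7-2-12-10-14-23-12-18-18-3 0-4-8-6-3-20 0-6-3-24-24z"/><path data-summit="494 261" data-sink="17 17" d="M447 168l-15 2-13 6-9 10-2 9-4 3-15 0-23-5-15 1 4 9 0 13 3 12-3 8 5 13 20-5 12 15 24 15 7 0 9-6 14-4 46-2 1-4-5-10-10-9-24-32 0-37z"/><path data-summit="252 398" data-sink="17 17" d="M39 16l-23 1 0 99 5 0 8-2 9 13 15 7 7 0 9 5 10-16 5-24 1-31-15-14-9-15z"/><path data-summit="252 398" data-sink="273 591" d="M278 516l-6 1-7 7-7 30-13 12-19 10-3 5 0 10 118 1 5-10 0-4-14-17-12-25-11-10-16-3z"/><path data-summit="494 261" data-sink="567 591" d="M512 289l-4 1-9 22 1 18 12 0 5 3 5 23 8 5 6 11 24 22 16-13-8-16 3-9 14-12 7-2 0-36-14-6-14 14-15 0-12-2-12-17z"/>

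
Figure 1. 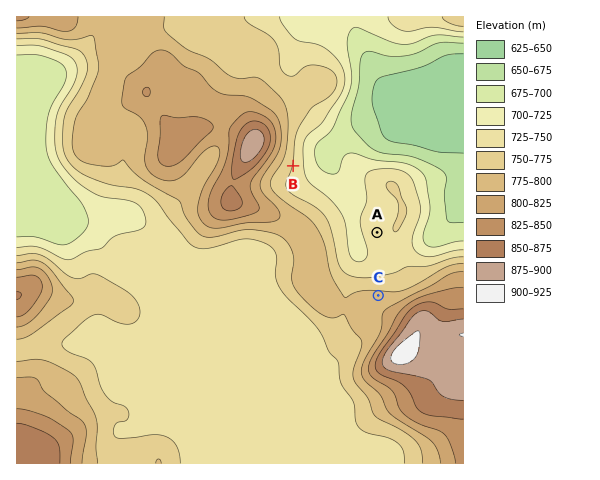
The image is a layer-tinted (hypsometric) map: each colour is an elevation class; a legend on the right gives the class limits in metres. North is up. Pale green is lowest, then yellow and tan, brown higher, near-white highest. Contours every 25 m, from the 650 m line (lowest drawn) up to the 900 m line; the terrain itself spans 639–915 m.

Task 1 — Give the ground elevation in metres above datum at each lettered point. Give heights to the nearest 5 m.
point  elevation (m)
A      735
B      750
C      780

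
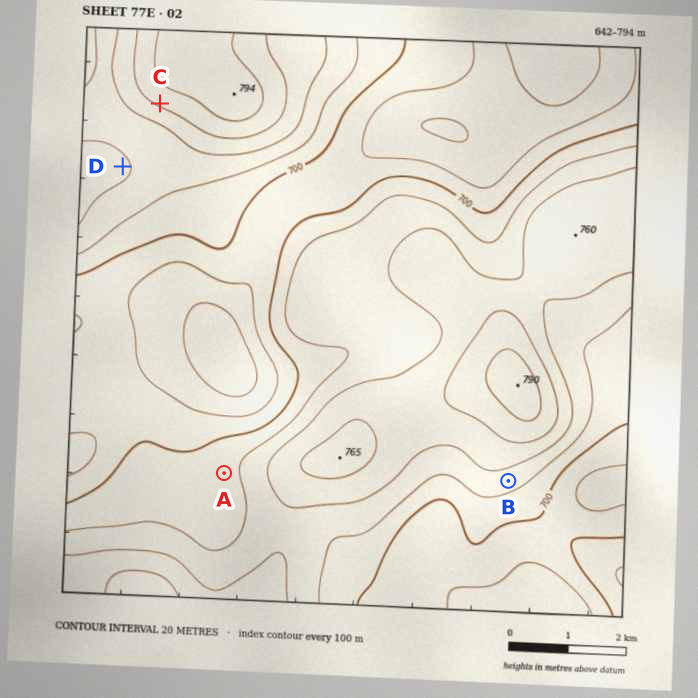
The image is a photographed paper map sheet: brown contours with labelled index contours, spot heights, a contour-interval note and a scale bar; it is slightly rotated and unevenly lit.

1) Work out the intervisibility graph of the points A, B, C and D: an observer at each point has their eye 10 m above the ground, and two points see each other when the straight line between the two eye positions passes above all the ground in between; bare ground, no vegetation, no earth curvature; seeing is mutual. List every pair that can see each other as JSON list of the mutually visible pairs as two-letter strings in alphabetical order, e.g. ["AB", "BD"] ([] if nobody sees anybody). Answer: ["AC", "AD", "CD"]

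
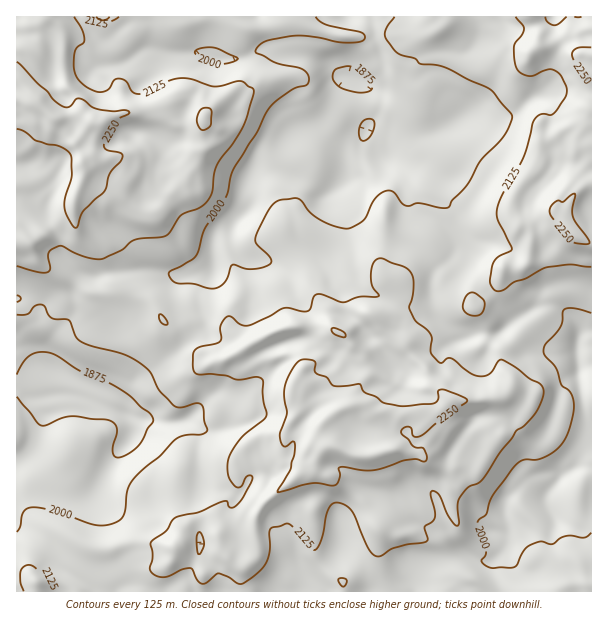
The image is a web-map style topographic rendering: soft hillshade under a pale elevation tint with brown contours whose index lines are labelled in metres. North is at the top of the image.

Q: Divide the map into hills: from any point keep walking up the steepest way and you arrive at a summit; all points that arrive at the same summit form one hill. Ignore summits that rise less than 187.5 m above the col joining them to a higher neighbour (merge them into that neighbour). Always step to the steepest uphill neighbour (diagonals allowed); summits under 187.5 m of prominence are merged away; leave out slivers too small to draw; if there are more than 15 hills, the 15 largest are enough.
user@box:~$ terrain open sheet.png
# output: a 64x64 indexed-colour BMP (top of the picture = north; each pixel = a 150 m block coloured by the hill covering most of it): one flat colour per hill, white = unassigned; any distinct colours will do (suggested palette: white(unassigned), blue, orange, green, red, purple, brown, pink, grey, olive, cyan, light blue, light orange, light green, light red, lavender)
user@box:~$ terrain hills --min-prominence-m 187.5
<image width="64" height="64" href="data:image/bmp;base64,Qk12CAAAAAAAAHYAAAAoAAAAQAAAAEAAAAABAAQAAAAAAAAIAAATCwAAEwsAABAAAAAAAAAA////ALR3HwAOf/8ALKAsACgn1gC9Z5QAS1aMAMJ34wB/f38AIr28AM++FwDox64AeLv/AIrfmACWmP8A1bDFABERERERERERERERERERERERERERERERERERERERERERERERERERERERERERERERERERERERERERERERERERERERERERERERERERERERERERERERERERERERERERERERERERERERERERERERERERERERERERERERERERERERERERERERERERERERERERERERERERERERERERERERERERERERERERERERERERERERERERERERERERERERERERERERERERERERERERERERERERERERERERERERERERERERERERERERERERERERERERERERERERERERERERERERERERERERERERERERERERERERERERERERERERERERERERERERERERERERERERERERERERERERERERERERERERERERERERERERERERERERERERERERERERERERERERERERERERERERERERERERERERERERERERERERERERERERERERERERERERERERERERERERERERERERERERERERERERERERERERERERERERERERERERERERERERERERERERERERERERERERERERERERERERERERERERERERERERERERERERERERERERERERERERERERERERERERERERERERERERERERERERERERERERERERERERERERERERERERERERERERERERERERERERERERERERERERERERERERERERERERERERERERERERERERERERERERERERERERERERERERERERERERERERERERERERERERERERERERERERERERERERERERERERERERERERERERERERERERERERERERERERERERERERERERERERERERERERERERERERERERERERERERERERERERERERERERERERERERERERERERERERERERERERERERERERERERERERERERERERERERERERERERERERERERERERERERERERERERERERERERERERERERERERERERERERERERERERERERERERERERERERERERERERERERERERERERERERERERIhEREREREREREREREREREREREREREREREREREREREREiERERERERERERERERERERERERERERERERERERERERESIRERERERERERERERERERERERERERERERERERERERERIiEREREREREREREREREREREREREREREzMzMxERERMxEiIhEREREREREREREREREREREREREREzMzMzMREREzESIiERERERERERERERERERERERERERETMzMzMzMRMzMiIiIRERERERERERERERERERERERERETMzMzMzMzMzMyIiIhERERERERERERERERERERERERERMzMzMzMzMzMzIiIiIREREREREREREREREREREREREREzMzMzMzMzMzMiIiIiIiERESIiERERERERERERERERERMzMzMzMzMzMyIiIiIiIiIiIiIiEREREREREREREREREzMzMzMzMzMzIiIiIiIiIiIiIiIREREREREREREREREREzMzMzMzMzMiIiIiIiIiIiIiIhERERERERERERERERETMzMzMzMzMyIiIiIiIiIiIiIiERERERERERERERERERMzMzMzMzMzIiIiIiIiIiIiIiIhEREREREREREREREREzMzMzMzMzMiIiIiIiIiIiIiIiIRERERERERERERERETMzMzMzMzMyIiIiIiIiIiIiIiIiERERERERERERERETMzMzMzMzMzIiIiIiIiIiIiIiIiIRERERERERERERERMzMzMzMzMzMiIiIiIiIiIiIiIiIhEREREREREREREREzMzMzMzMzMyIiIiIiIiIiIiIiIiIRERERERERERERETMzMzMzMzMzIiIiIiIiIiIiIiIiIhERERERERERERETMzMzMzMzMzMiIiIiIiIiIiIiIiIiEREREREREREREzMzMzMzMzMzMyIiIiIiIiIiIiIiIiIhEREREREREzMzMzMzMzMzMzMzIiIiIiIiIiIiIiIiIiIhERERERETMzMzMzMzMzMzMzMiIiIiIiIiIiIiIiIiIiIREREREREREzMzMzMzMzMzMyIiIiIiIiIiIiIiIiIiIiIREREREREREzMzMzMzMzMzIiIiIiIiIiIiIiIiIiIiIiIhEREREREREzMzMzMzMzMiIiIiIiIiIiIiIiIiIiIiIiIRERERERETMzMzMzMzMyIiIiIiIiIiIiIiIiIiIiIiIhERERERETMzMzMzMzMzIiIiIiIiIiIiIiIiIiIiIiIiIRERERERMzMzMzMzMzMiIiIiIiIiIiIiIiIiIiIiIiIhERERERMzMzMzMzMzMyIiIiIiIiIiIiIiIiIiIiIiIhEREREREzMzMzMzMzMzIiIiIiIiIiIiIiIiIiIiIiIhERERERETMzMzMzMzMzMiIiIiIiIiIiIiIhERIiIiEREREREREREzMzMzMzMzMyIiIiIiIiIiIiIhERERERERERERERERERETMzMzMzMzIiIiIiIiIiIiIiERERERERERERERERERERMzMzMzMzMiIiIiIiIiIiIiIRERERERERERERERERERETMzMzMzMyIiIiIiIiIiIiIhEREREREREREREREREREREzMzMzMz"/>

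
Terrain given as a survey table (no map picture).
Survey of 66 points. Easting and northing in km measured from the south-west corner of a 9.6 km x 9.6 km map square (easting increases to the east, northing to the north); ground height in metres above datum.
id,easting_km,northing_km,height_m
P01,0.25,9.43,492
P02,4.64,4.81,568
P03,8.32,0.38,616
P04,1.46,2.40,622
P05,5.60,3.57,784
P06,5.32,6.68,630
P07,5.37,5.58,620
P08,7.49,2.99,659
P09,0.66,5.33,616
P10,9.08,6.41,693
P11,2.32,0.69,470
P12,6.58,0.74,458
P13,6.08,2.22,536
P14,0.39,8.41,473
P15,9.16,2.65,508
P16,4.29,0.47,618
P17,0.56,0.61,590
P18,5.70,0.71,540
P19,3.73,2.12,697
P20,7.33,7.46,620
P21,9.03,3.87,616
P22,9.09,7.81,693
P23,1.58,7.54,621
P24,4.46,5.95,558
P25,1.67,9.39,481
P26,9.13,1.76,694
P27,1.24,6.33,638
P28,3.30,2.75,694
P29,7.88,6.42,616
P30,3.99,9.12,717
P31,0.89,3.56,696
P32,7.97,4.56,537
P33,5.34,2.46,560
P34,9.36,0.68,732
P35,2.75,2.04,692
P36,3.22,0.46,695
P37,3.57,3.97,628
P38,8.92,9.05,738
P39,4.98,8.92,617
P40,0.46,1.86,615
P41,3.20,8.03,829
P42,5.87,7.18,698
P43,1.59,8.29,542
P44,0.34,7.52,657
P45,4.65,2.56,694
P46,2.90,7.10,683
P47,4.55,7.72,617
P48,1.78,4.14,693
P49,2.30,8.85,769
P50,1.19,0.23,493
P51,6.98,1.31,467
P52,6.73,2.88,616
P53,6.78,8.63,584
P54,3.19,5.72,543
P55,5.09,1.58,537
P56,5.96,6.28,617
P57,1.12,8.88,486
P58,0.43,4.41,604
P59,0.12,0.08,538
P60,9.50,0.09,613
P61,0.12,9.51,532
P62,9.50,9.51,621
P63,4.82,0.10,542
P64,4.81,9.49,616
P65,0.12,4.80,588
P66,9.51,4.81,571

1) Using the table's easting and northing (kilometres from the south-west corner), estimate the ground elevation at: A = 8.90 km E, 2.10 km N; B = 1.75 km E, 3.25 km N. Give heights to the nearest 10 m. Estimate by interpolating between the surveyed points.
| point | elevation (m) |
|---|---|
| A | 580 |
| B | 650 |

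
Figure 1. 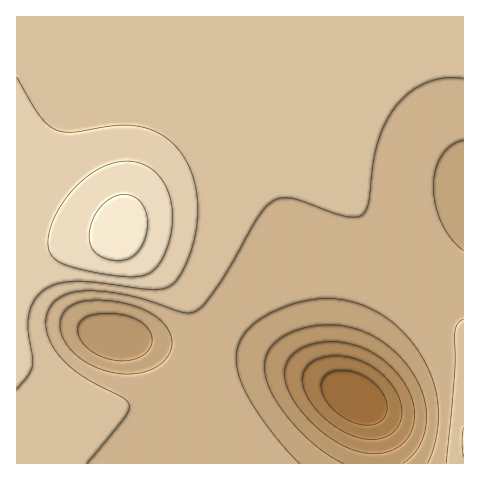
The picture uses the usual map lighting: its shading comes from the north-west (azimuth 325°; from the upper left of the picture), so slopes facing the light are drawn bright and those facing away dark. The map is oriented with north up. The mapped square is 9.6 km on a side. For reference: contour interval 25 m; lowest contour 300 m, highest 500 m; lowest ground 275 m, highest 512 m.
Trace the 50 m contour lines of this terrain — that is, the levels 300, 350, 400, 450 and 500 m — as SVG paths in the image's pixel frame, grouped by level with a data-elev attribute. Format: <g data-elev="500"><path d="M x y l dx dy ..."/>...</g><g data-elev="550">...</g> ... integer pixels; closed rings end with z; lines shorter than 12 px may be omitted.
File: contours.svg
<g data-elev="300"><path d="M363 425l-9-2-11-6-9-7-7-8-5-9-1-7 1-7 5-5 13-4 15 2 15 8 11 11 6 13 0 7-2 5-3 4-6 4z"/></g><g data-elev="350"><path d="M365 453l-18-6-19-11-19-16-14-17-8-17-2-14 3-12 10-10 11-5 16-3 15 0 15 3 14 6 13 8 11 10 11 13 7 14 3 14 0 13-4 11-7 10-11 6-13 3z"/></g><g data-elev="400"><path d="M299 463l-27-30-23-34-11-25-2-12 1-11 3-10 6-9 8-9 11-7 15-7 17-6 15-3 15-2 27 4 25 11 24 19 18 23 12 26 5 26-2 31-8 25"/><path d="M120 374l-15-3-14-6-13-8-10-10-6-11-2-11 2-10 7-8 8-4 12-3 15 0 16 2 27 9 10 7 9 8 4 8 2 9-2 10-6 8-9 6-10 5-12 2z"/><path d="M463 251l-12-13-9-15-6-17-3-19 3-18 6-14 10-10 11-5"/></g><g data-elev="450"><path d="M463 427l-1 15 1 14"/><path d="M17 389l11-13 4-9 1-9-5-24 0-15 4-14 8-12 14-8 19-4 23 1 55 8 10-1 8-3 11-10 9-20 7-24 2-23-2-22-7-20-10-16-13-13-16-9-19-4-20 1-38 6-17-2-8-5-8-9-23-39"/></g><g data-elev="500"><path d="M114 260l11 0 9-5 8-9 4-12 1-14-3-12-6-9-9-4-12 1-12 6-9 12-6 14-1 13 4 9 9 7z"/></g>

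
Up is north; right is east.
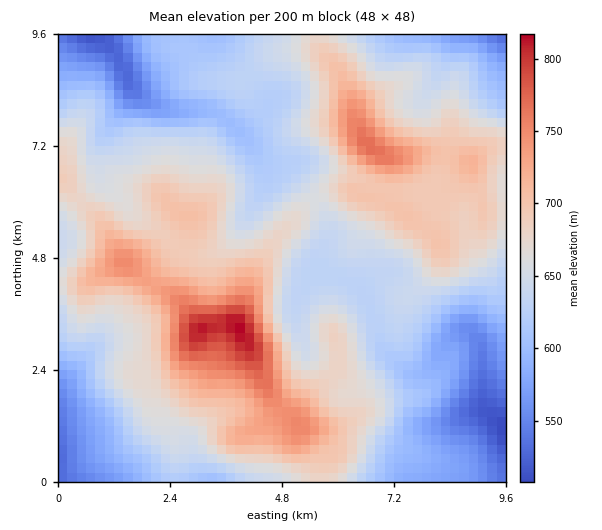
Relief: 500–820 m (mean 650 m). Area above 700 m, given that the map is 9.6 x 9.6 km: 16.9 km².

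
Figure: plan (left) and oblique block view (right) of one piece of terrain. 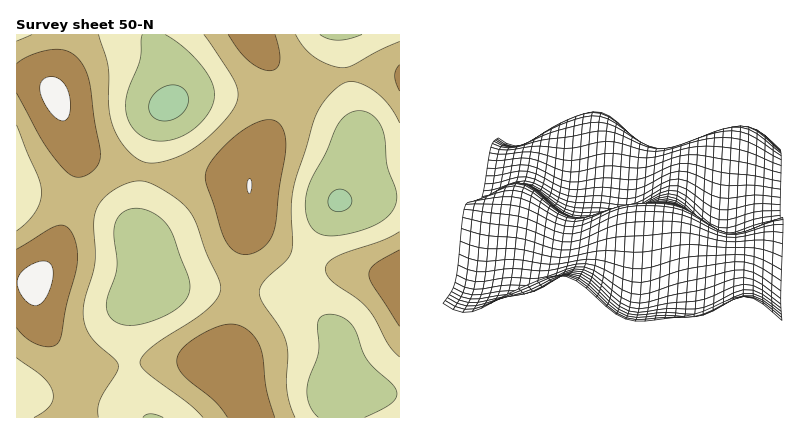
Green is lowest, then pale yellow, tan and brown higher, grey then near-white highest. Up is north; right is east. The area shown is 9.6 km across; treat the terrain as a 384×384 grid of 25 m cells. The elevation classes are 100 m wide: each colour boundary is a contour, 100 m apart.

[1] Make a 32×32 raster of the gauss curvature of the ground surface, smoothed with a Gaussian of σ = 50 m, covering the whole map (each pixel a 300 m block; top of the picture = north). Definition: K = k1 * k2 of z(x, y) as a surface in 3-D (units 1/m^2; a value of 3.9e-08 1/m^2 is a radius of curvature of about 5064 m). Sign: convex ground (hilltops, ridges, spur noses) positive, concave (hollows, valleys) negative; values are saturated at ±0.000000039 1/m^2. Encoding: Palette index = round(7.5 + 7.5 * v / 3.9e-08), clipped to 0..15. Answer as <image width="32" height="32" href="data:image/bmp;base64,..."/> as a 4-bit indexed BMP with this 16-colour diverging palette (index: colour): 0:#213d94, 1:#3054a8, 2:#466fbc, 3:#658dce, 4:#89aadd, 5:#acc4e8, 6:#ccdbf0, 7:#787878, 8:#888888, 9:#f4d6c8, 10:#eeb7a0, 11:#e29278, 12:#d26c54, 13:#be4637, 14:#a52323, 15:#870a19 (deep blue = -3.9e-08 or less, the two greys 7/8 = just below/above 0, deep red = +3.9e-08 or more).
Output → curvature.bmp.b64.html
<image width="32" height="32" href="data:image/bmp;base64,Qk12AgAAAAAAAHYAAAAoAAAAIAAAACAAAAABAAQAAAAAAAACAAATCwAAEwsAABAAAAAAAAAAlD0hAKhUMAC8b0YAzo1lAN2qiQDoxKwA8NvMAHh4eACIiIgAyNb0AKC37gB4kuIAVGzSADdGvgAjI6UAGQqHAJhAAUebupmYZXmXee/9qIm6UQJXmrqYh1NFZnr//qiKuWNGd3dmZ4hkRVZ53uuYiphUaZdCEke8uYd3d4iIh3h3VGiFIAA57/65h3ZlVWZWiGM1ZCABON//2od2VVVVRppzI2ZlRFes3bqHdmeJl2eacyWbqYd3h3iIh3Z5ztp3mnRY3tuqu5YyNWd2aM7rh82mad7bq962EAJoh2aKmHn/2XiqmZrNxyABaahlVlRq//uXZmZ4m6hAAWmnVVVDW9/9uFM1ZneHZCNnYhJXZFmazMlkRWZnd3d3dRAANnVXd3mpeJqpiHeJvLYAADZ3d4VERXr//KmIid/pIBaamaqmIABK//yph3nP+la//7q8pyAAKM3Jh3d4rMh6///Kq6hAADZ2ZmZmZ5qWav//qJqYYiV3QQNVVWiqhmjOyXeIeGVpqCAANER5vKhmd1RWd2d2eqcQABI0es3JdmQiRmVmd4h1IAI0RXm8uXZmVnmGd4mHVFabuod4mZdmd5vv2Xeal1aN///ZdlVURWeu//t4vbh3rv///HQyIzRWi//pe//Zd4v///2EISNWZVVnZY7/6nZnis3clSEkaIYgAAOf/8hlRFVoqpZERWd1EAADneyXZlRERXiHeHZEQxACNomGRWd2VVZ4eKy4QzREVmeHQhJXiId4mHesyVWLuYh4"/>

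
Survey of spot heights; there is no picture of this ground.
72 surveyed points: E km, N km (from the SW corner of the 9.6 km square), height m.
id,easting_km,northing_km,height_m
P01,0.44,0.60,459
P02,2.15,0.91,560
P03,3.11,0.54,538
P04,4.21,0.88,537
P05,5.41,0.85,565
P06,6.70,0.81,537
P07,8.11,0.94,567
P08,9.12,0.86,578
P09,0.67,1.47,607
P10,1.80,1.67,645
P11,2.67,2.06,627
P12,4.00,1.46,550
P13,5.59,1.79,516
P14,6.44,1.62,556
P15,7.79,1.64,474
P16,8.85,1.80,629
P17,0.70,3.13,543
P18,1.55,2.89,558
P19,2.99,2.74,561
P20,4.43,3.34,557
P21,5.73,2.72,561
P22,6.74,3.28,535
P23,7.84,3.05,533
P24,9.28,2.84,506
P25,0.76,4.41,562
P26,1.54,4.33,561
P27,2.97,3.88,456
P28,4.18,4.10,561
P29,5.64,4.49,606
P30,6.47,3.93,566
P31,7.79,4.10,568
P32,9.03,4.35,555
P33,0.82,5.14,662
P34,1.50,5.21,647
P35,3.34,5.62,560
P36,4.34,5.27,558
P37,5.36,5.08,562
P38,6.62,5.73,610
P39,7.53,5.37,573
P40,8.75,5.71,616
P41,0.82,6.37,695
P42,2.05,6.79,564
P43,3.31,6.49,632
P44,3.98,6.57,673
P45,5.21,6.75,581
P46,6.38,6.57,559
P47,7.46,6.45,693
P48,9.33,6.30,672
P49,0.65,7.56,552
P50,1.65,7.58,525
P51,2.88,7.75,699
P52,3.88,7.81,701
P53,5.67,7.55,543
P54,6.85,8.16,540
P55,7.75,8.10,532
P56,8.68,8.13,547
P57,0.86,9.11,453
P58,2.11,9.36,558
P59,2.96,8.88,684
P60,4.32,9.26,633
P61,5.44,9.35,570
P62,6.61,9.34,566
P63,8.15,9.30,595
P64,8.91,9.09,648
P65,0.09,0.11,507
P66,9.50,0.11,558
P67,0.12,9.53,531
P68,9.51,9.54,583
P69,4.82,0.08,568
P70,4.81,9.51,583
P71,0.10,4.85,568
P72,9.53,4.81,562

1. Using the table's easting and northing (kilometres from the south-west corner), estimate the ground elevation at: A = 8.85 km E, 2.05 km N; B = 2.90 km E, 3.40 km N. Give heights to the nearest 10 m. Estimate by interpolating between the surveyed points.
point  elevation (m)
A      590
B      480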